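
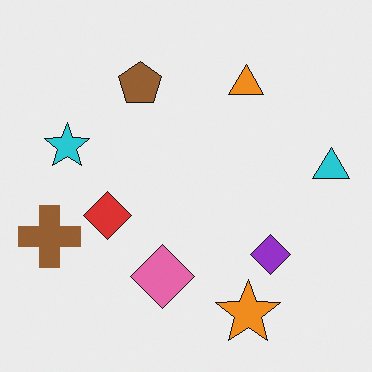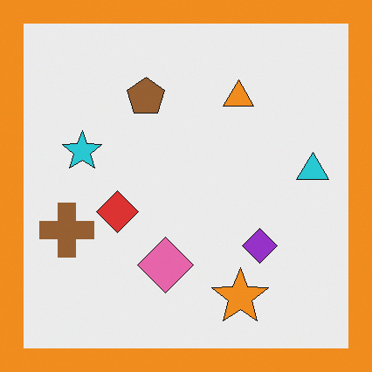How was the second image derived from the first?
This is the original image framed with a orange border.

A solid orange frame runs around the edge of the second image, with the content slightly shrunk inside it.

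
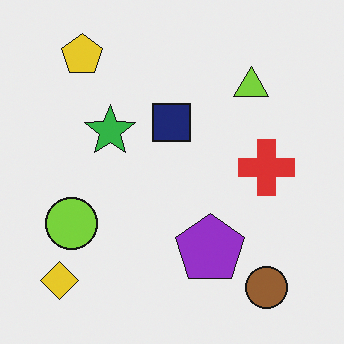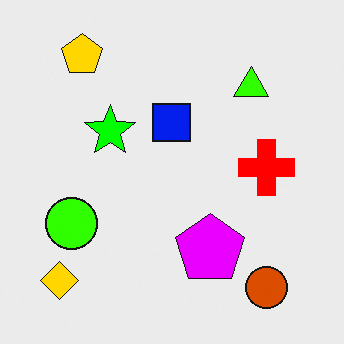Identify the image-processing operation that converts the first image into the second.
Heavily oversaturated.

All colors are more vivid — a global saturation change.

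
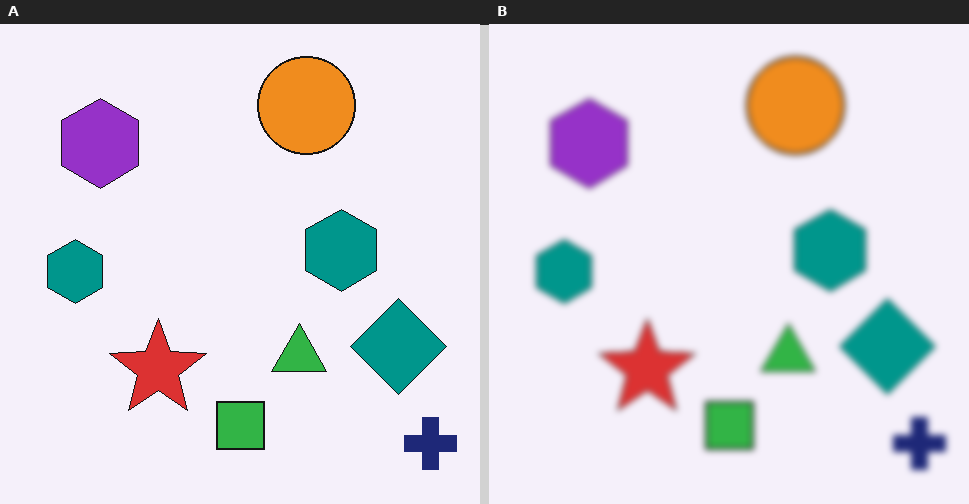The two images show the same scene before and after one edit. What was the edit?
Noticeably gaussian-blurred.

Shape edges and outlines are uniformly softened across the whole image.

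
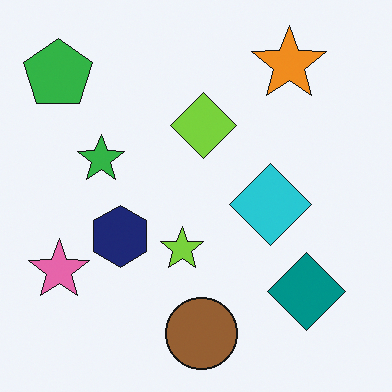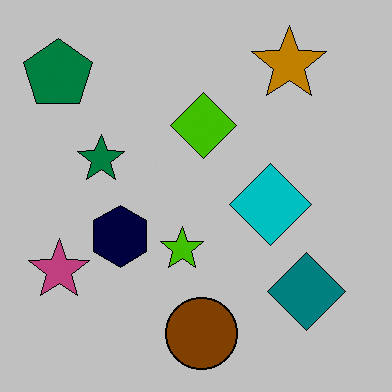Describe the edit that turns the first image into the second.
Heavily posterized to just a handful of flat colors.

Each flat color has snapped to a coarser quantized level — most visibly, the near-white background has dropped to a flat grey.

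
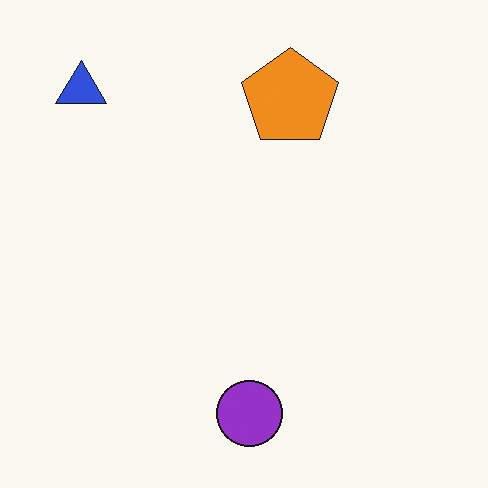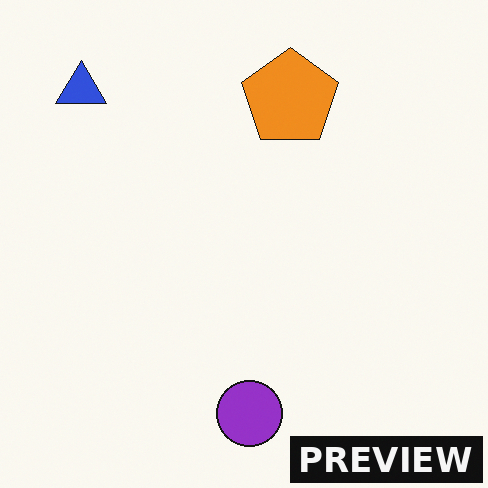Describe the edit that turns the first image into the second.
The image was watermarked with the text "PREVIEW" in the lower-right corner.

A dark label reading "PREVIEW" appears in the lower-right corner.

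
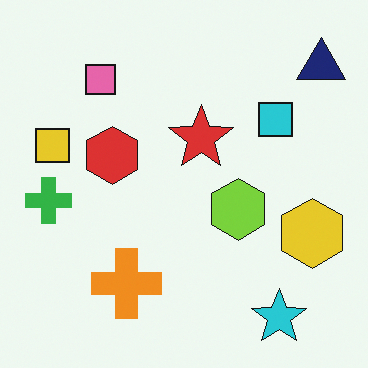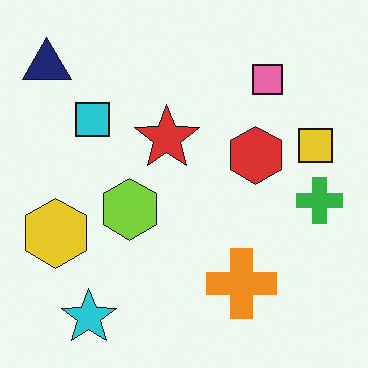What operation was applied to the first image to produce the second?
This is the original image flipped horizontally (left ↔ right).

The navy triangle is in the top-right of the first image and the top-left of the second — shapes on opposite sides of the vertical midline have swapped in a mirror flip.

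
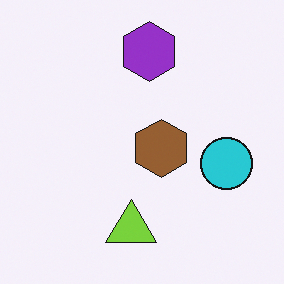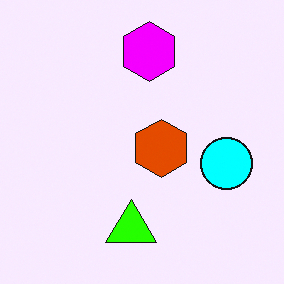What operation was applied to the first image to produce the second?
It was made much more vivid (saturation change).

All colors are more vivid — a global saturation change.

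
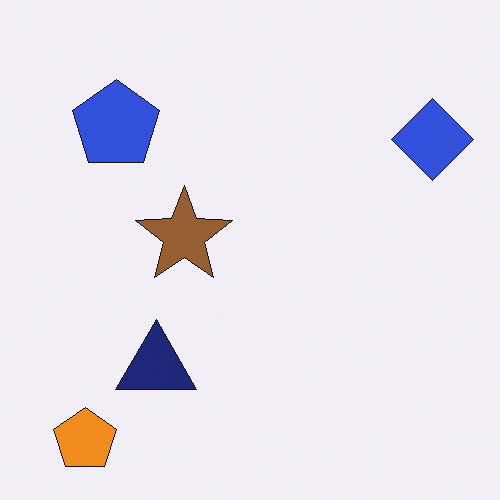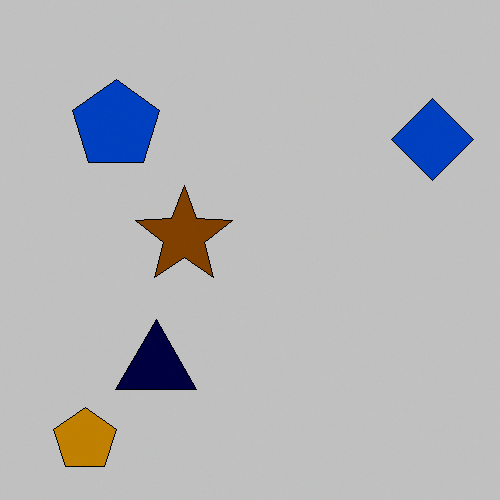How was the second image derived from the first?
The image was heavily posterized to just a handful of flat colors.

Each flat color has snapped to a coarser quantized level — most visibly, the near-white background has dropped to a flat grey.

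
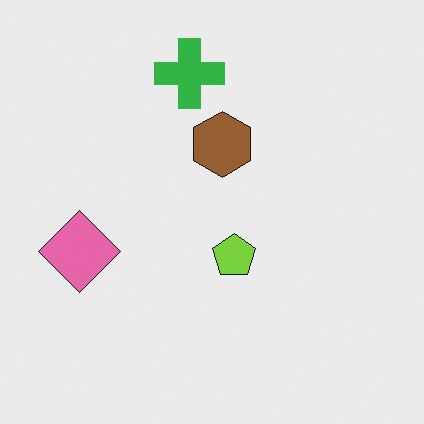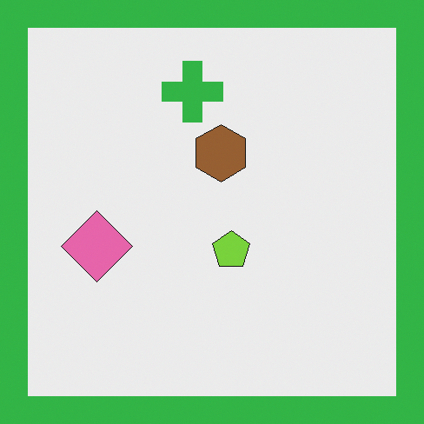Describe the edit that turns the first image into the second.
This is the original image framed with a green border.

A solid green frame runs around the edge of the second image, with the content slightly shrunk inside it.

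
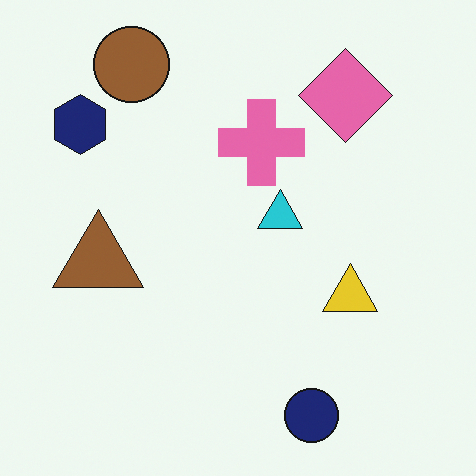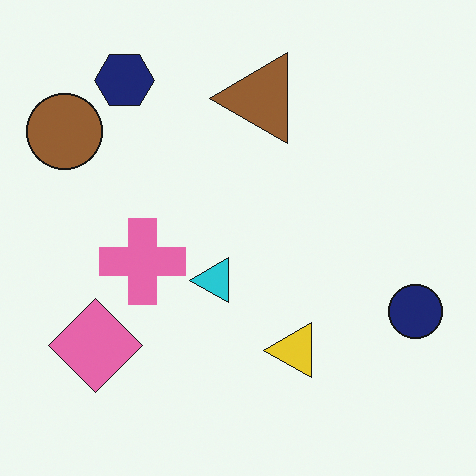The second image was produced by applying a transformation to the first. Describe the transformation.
It was transposed (reflected across the top-left ↔ bottom-right diagonal).

Shapes have swapped their row and column positions — what was in the top-right is now in the bottom-left — a diagonal reflection.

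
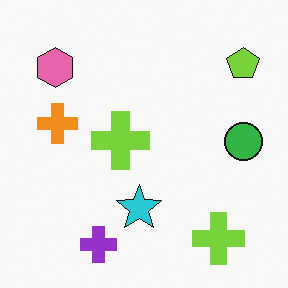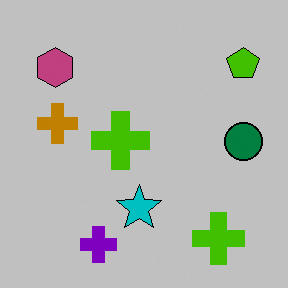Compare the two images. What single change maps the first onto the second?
This is the original image heavily posterized to just a handful of flat colors.

Each flat color has snapped to a coarser quantized level — most visibly, the near-white background has dropped to a flat grey.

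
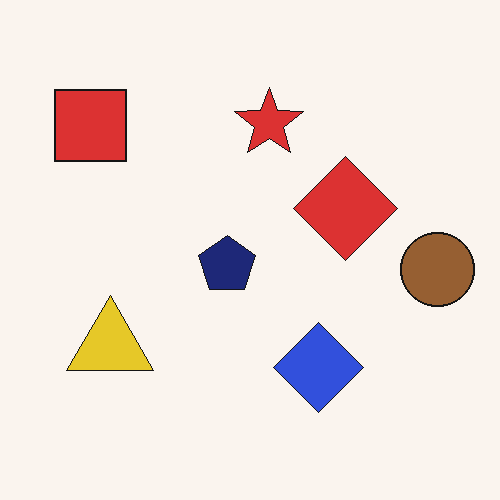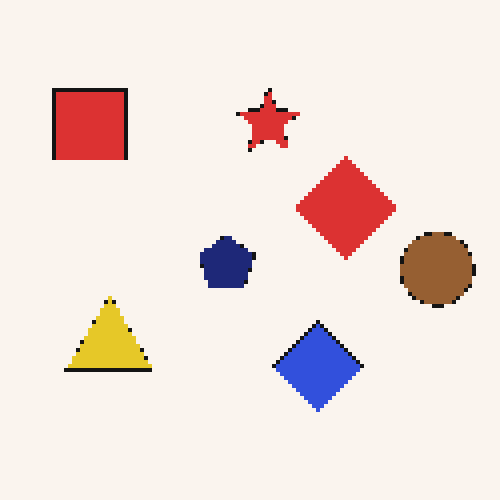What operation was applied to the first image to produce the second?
This is the original image lightly pixelated (a mild mosaic effect).

Shapes are reduced to large square blocks; fine edges and outlines are lost — a downscale-then-upscale (mosaic) effect.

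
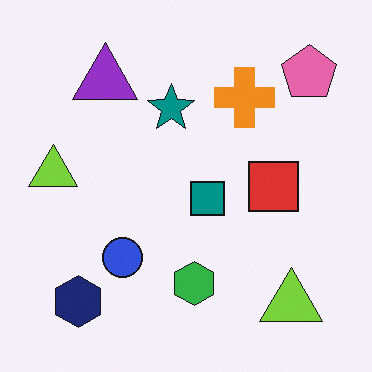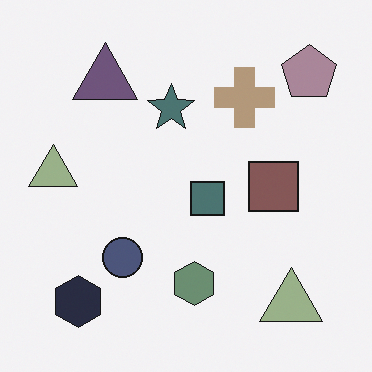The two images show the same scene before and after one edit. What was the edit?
Made much more muted (saturation change).

All colors are more muted and greyish — a global saturation change.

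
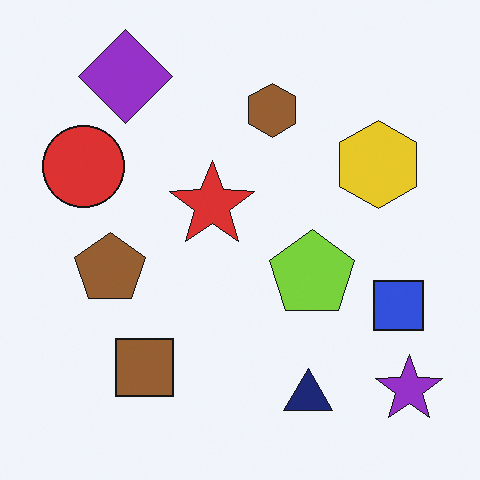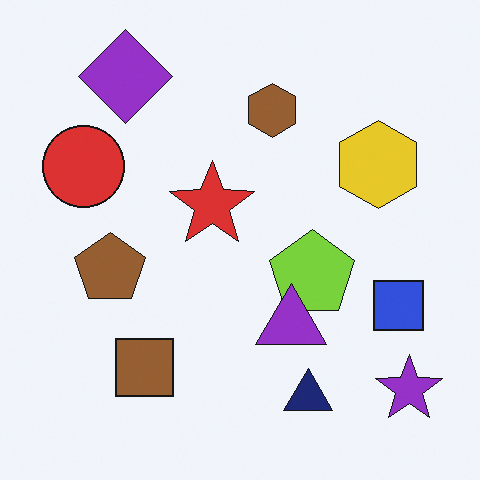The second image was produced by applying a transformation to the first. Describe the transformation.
Overlaid with an additional purple triangle.

A purple triangle appears in the second image that is absent from the first.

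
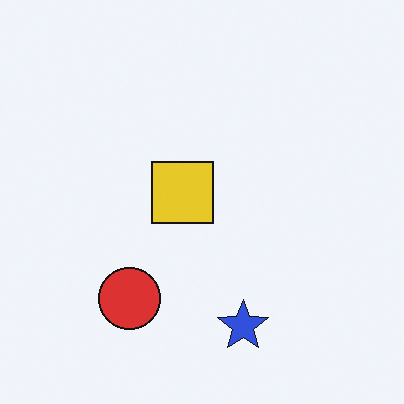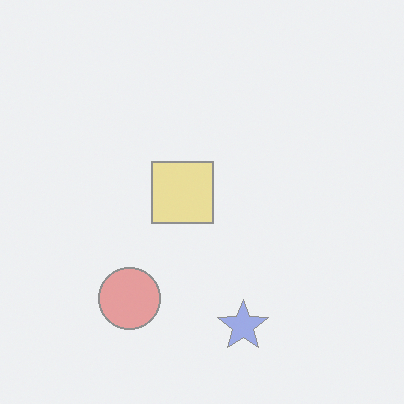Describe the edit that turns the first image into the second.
The transformation is: washed out (contrast reduced).

Tones are pushed toward mid-grey across the whole image — a global contrast change.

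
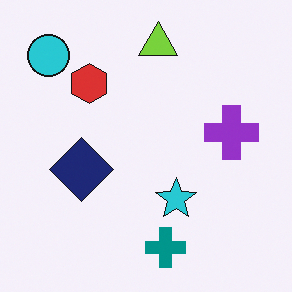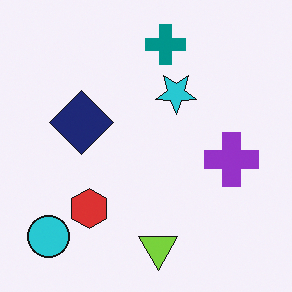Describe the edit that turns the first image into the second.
The second image is the first flipped vertically (top ↔ bottom).

The lime triangle is in the top of the first image and the bottom of the second — shapes on opposite sides of the horizontal midline have swapped in a mirror flip.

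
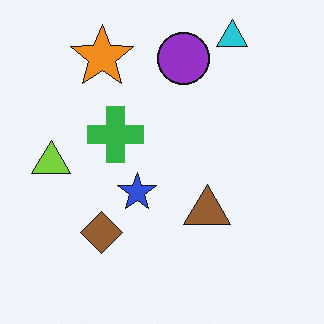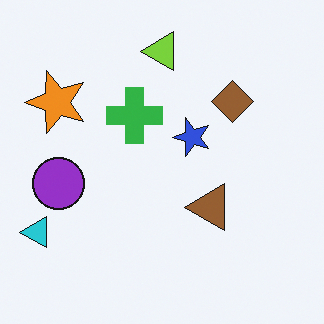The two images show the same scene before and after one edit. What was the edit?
This is the original image transposed (reflected across the top-left ↔ bottom-right diagonal).

Shapes have swapped their row and column positions — what was in the top-right is now in the bottom-left — a diagonal reflection.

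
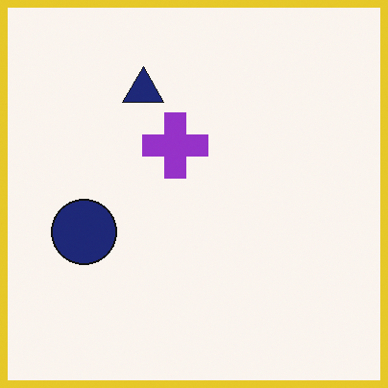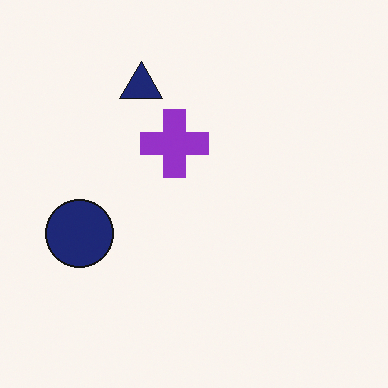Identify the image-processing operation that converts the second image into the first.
Framed with a yellow border.

A solid yellow frame runs around the edge of the first image, with the content slightly shrunk inside it.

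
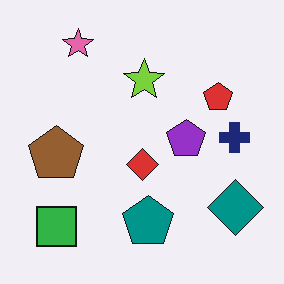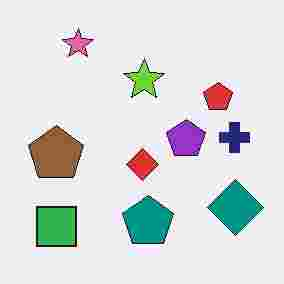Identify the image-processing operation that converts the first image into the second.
This is the original image degraded with heavy JPEG compression.

Blocky 8×8 compression artifacts appear around shape edges and the flat background shows ringing — characteristic JPEG degradation.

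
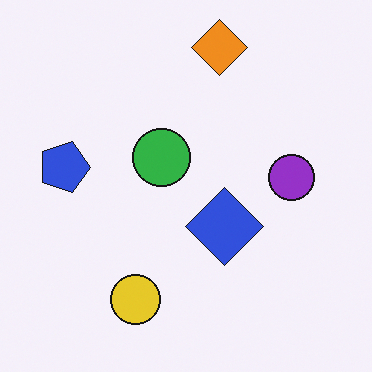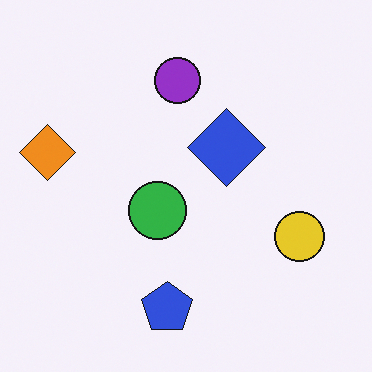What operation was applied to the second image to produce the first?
Rotated 90° clockwise.

The orange diamond sits in the left of the second image and the top of the first — consistent with a whole-image 90° clockwise rotation.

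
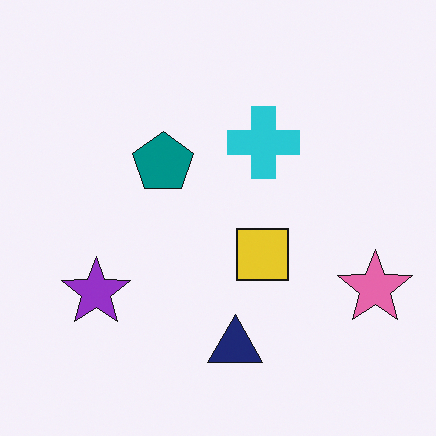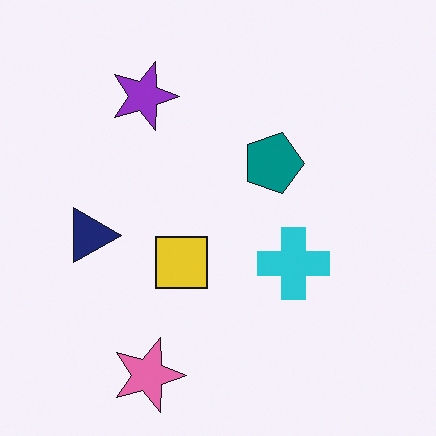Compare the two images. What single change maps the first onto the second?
The image was rotated 90° clockwise.

The pink star sits in the right of the first image and the bottom of the second — consistent with a whole-image 90° clockwise rotation.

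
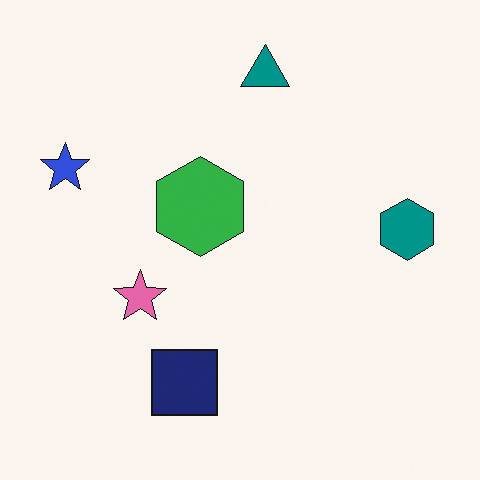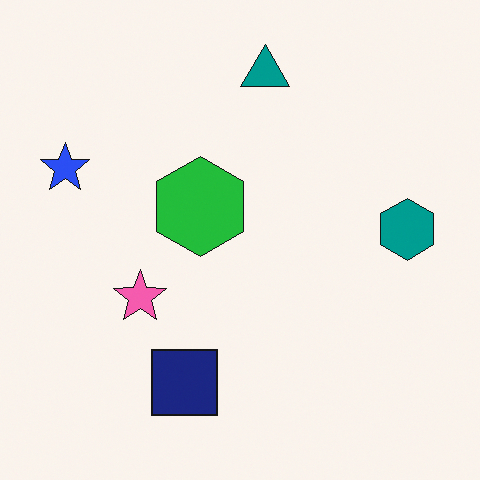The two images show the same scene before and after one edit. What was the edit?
This is the original image slightly oversaturated.

All colors are more vivid — a global saturation change.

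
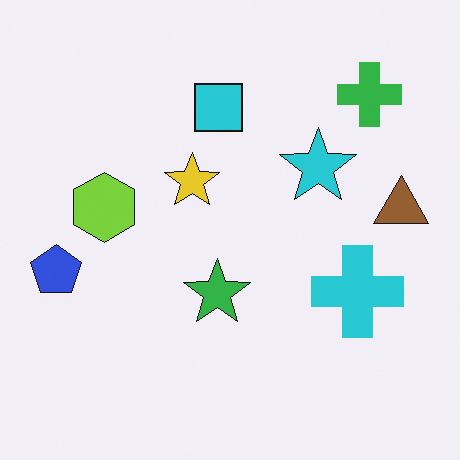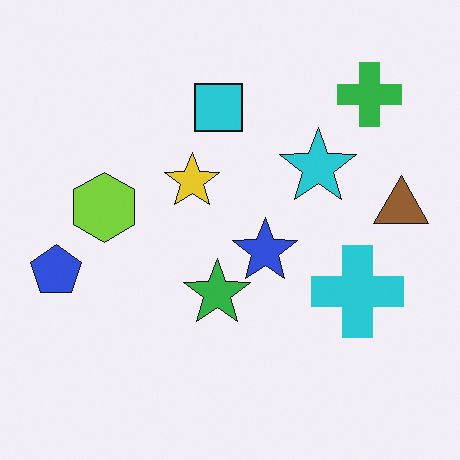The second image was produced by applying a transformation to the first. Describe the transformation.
It was overlaid with an additional blue star.

A blue star appears in the second image that is absent from the first.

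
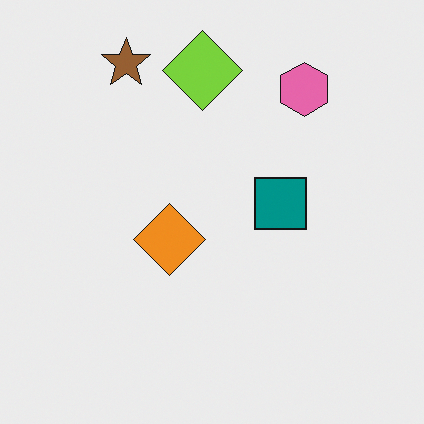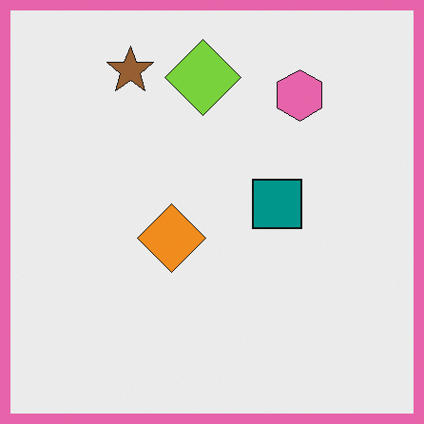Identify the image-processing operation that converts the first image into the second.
Framed with a pink border.

A solid pink frame runs around the edge of the second image, with the content slightly shrunk inside it.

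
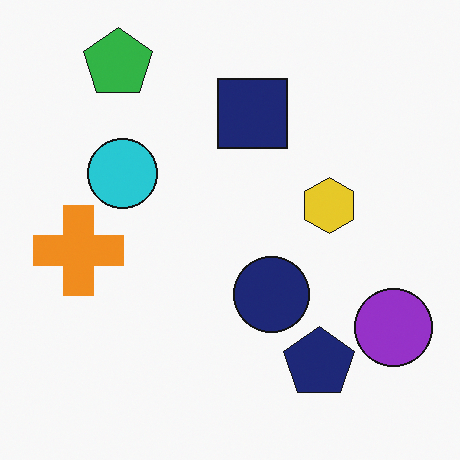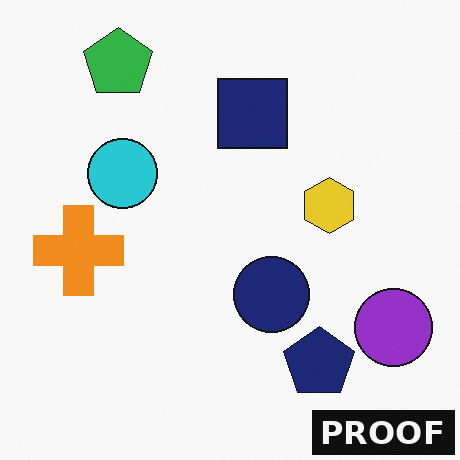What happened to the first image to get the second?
The transformation is: watermarked with the text "PROOF" in the lower-right corner.

A dark label reading "PROOF" appears in the lower-right corner.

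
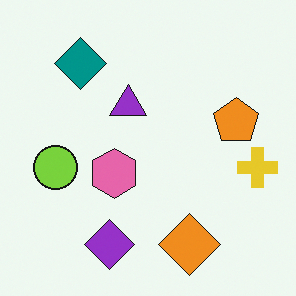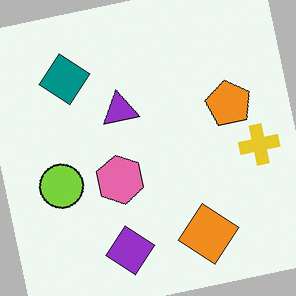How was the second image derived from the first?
The transformation is: rotated counter-clockwise by a few degrees.

Every shape is tilted by the same angle and the image corners show triangular fill wedges — a whole-image rotation by a non-right angle.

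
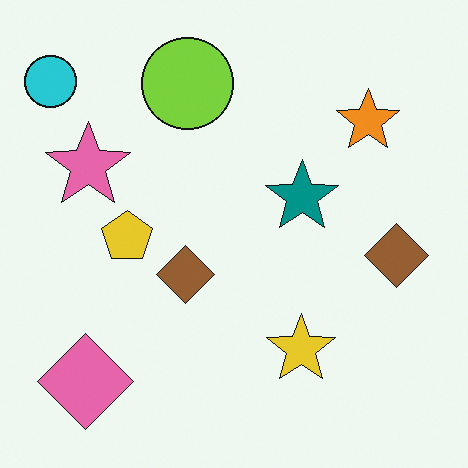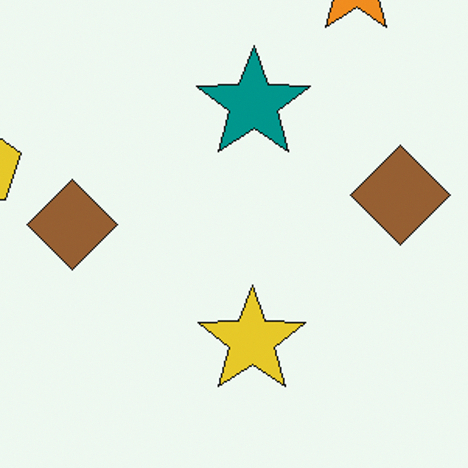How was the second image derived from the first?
This is the original image cropped to a modestly smaller region and rescaled.

The visible shapes are larger and the field of view is narrower; shapes near the original edges may be partly or wholly outside the frame — a crop-and-rescale.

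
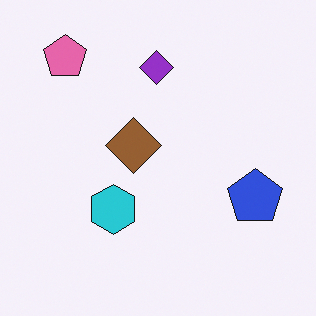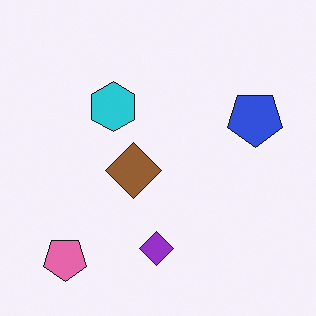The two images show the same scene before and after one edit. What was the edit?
The transformation is: flipped vertically (top ↔ bottom).

The pink pentagon is in the top-left of the first image and the bottom-left of the second — shapes on opposite sides of the horizontal midline have swapped in a mirror flip.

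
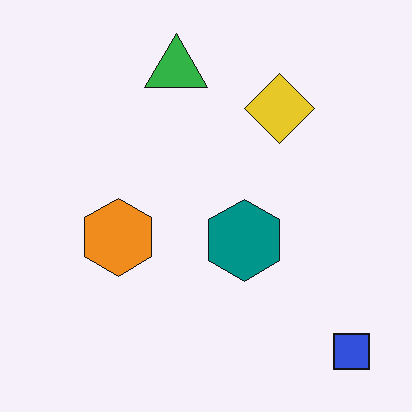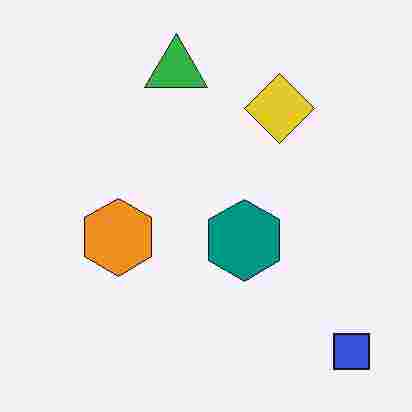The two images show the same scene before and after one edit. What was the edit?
It was degraded with heavy JPEG compression.

Blocky 8×8 compression artifacts appear around shape edges and the flat background shows ringing — characteristic JPEG degradation.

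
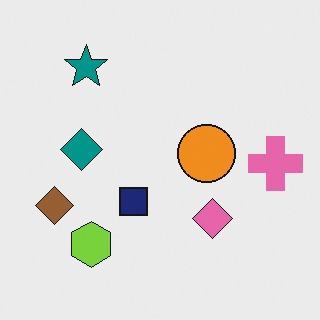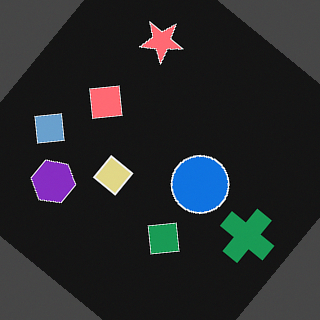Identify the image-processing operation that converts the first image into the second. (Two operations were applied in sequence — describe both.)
The image was color-inverted (negative), then rotated clockwise by a large amount — several tens of degrees.

The light background has become dark and every shape's color is its complement — a photographic negative. Every shape is tilted by the same angle and the image corners show triangular fill wedges — a whole-image rotation by a non-right angle.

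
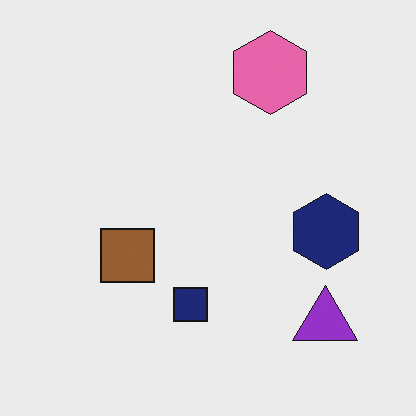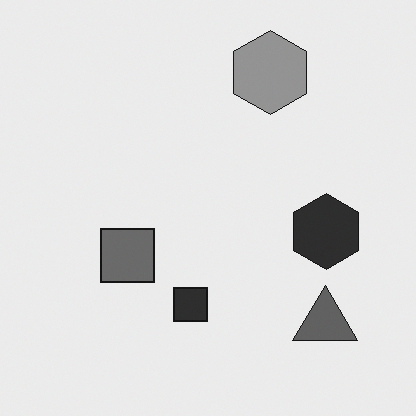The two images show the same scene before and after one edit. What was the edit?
Converted to grayscale.

All color is removed — every shape is now a shade of grey.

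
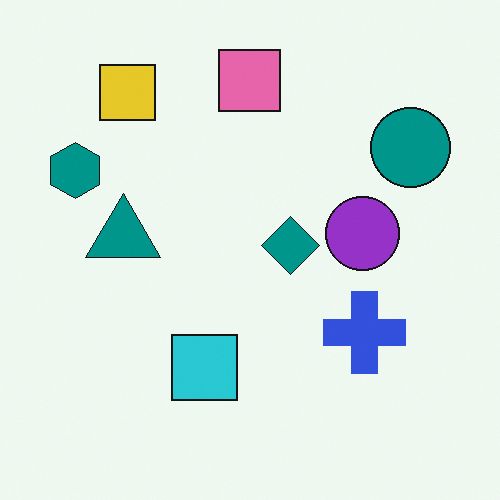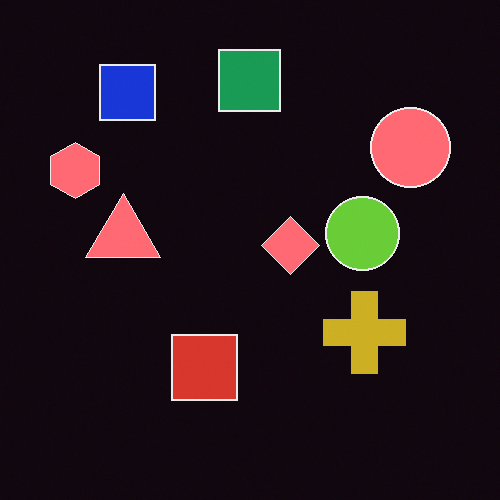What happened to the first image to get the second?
The image was color-inverted (negative).

The light background has become dark and every shape's color is its complement — a photographic negative.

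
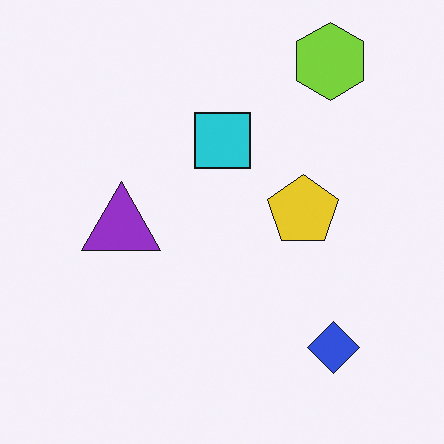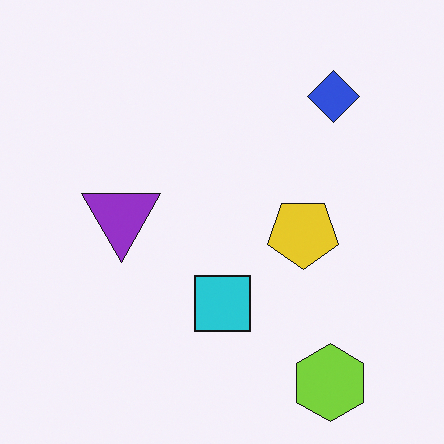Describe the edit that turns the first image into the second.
The transformation is: flipped vertically (top ↔ bottom).

The lime hexagon is in the top-right of the first image and the bottom-right of the second — shapes on opposite sides of the horizontal midline have swapped in a mirror flip.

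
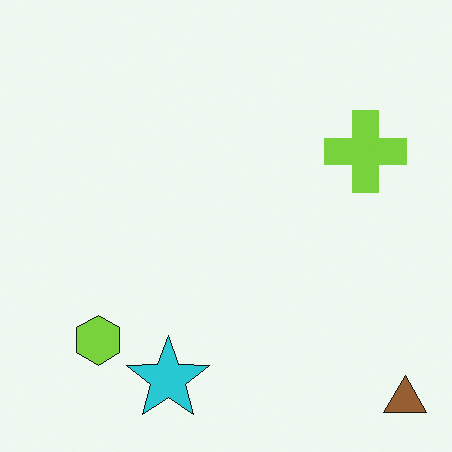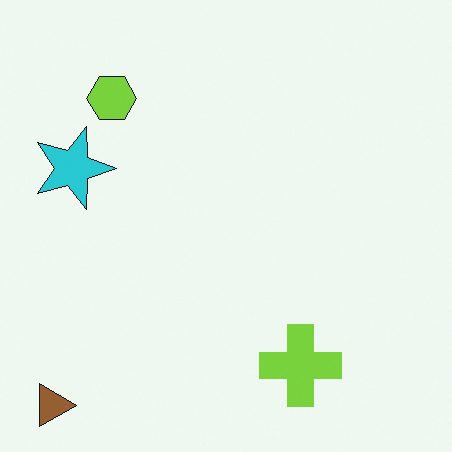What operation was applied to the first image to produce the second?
The second image is the first rotated 90° clockwise.

The brown triangle sits in the bottom-right of the first image and the bottom-left of the second — consistent with a whole-image 90° clockwise rotation.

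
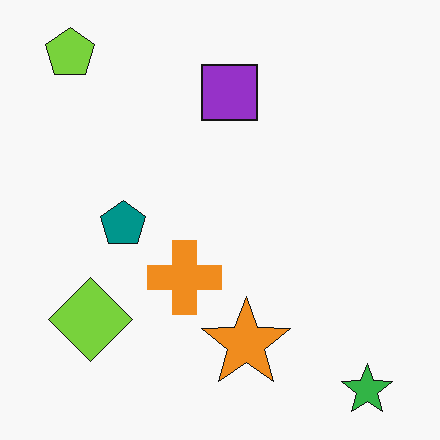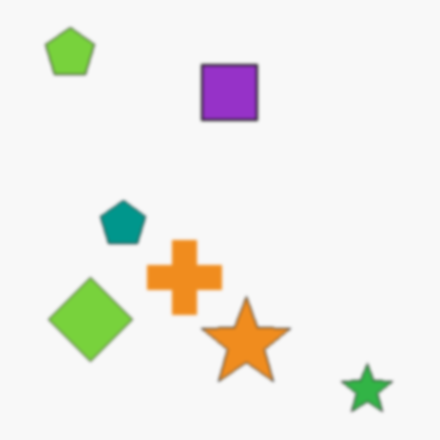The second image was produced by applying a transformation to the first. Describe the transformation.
Given a subtle gaussian blur.

Shape edges and outlines are uniformly softened across the whole image.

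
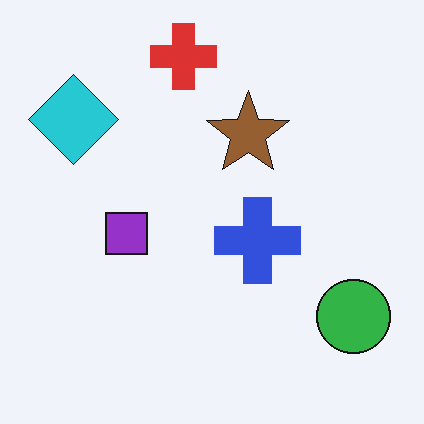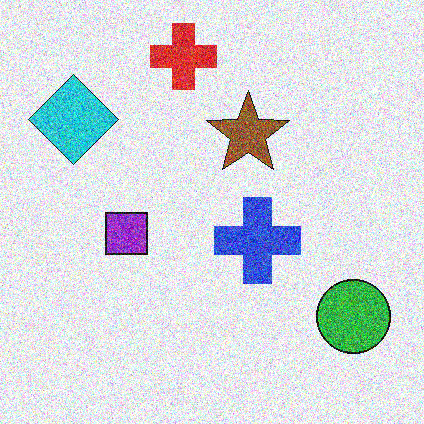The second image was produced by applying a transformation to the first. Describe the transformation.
This is the original image degraded with strong gaussian noise.

Random speckle covers the whole image, including the flat background.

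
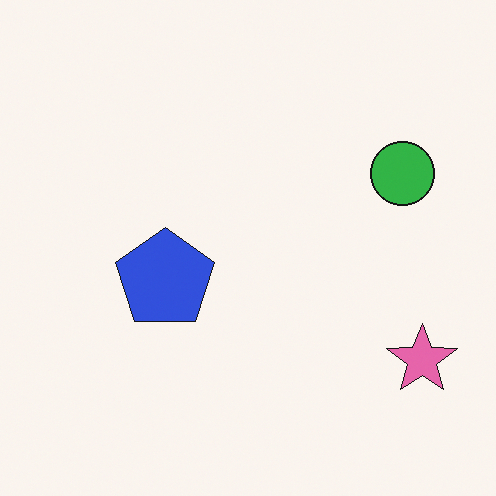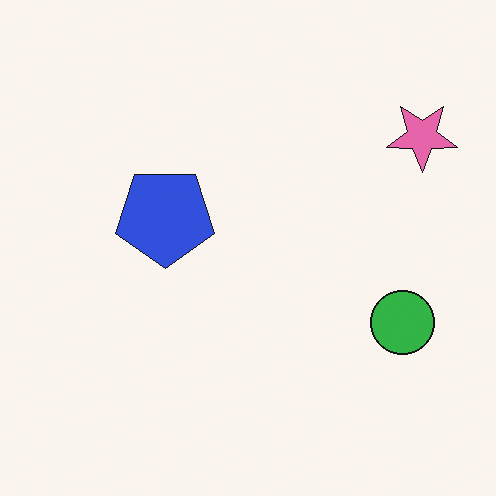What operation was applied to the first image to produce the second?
The transformation is: flipped vertically (top ↔ bottom).

The pink star is in the bottom-right of the first image and the top-right of the second — shapes on opposite sides of the horizontal midline have swapped in a mirror flip.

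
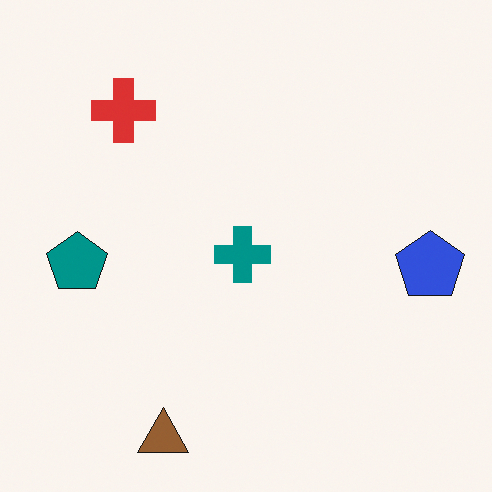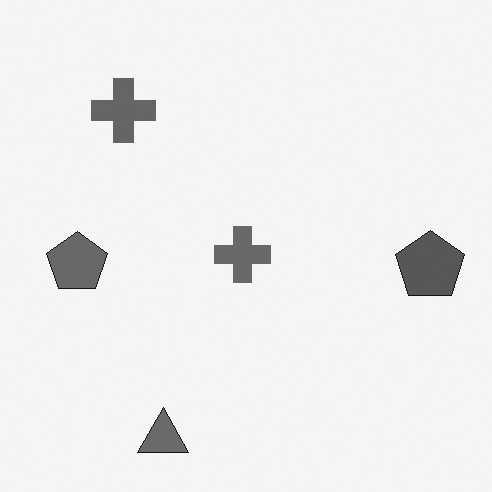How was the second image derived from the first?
The image was converted to grayscale.

All color is removed — every shape is now a shade of grey.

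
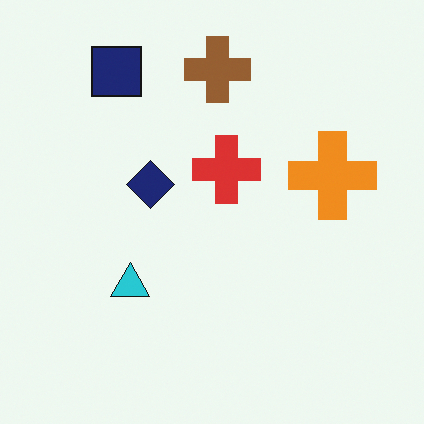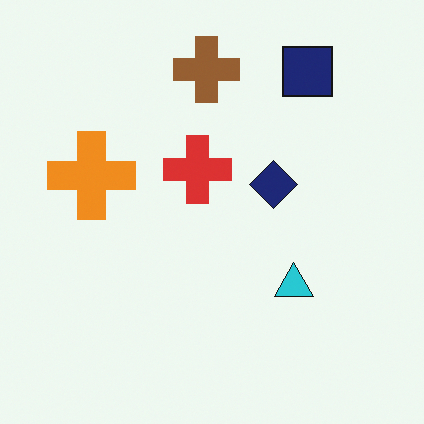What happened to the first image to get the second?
It was flipped horizontally (left ↔ right).

The orange cross is in the right of the first image and the left of the second — shapes on opposite sides of the vertical midline have swapped in a mirror flip.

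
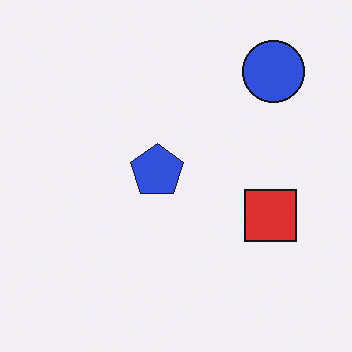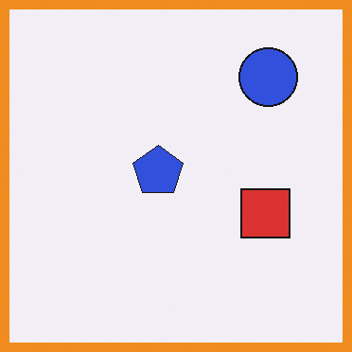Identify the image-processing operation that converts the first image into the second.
It was framed with a orange border.

A solid orange frame runs around the edge of the second image, with the content slightly shrunk inside it.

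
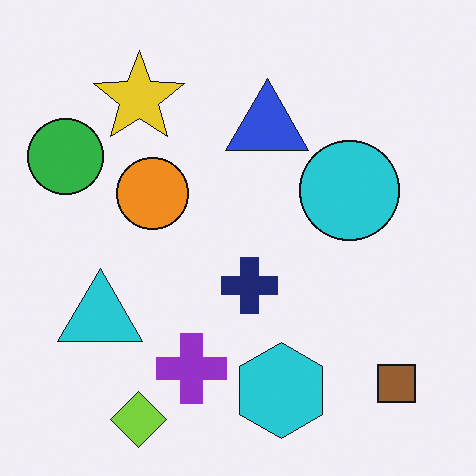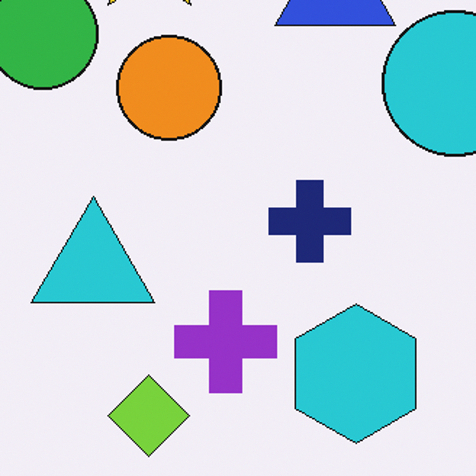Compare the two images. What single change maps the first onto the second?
It was cropped slightly and scaled back up.

The visible shapes are larger and the field of view is narrower; shapes near the original edges may be partly or wholly outside the frame — a crop-and-rescale.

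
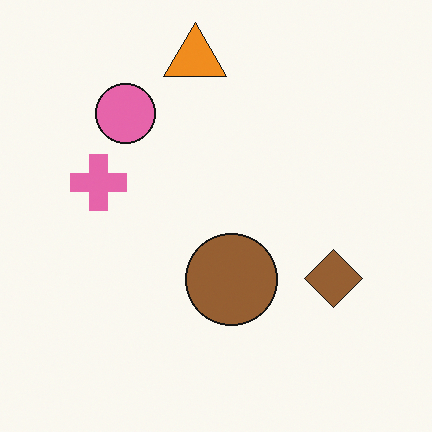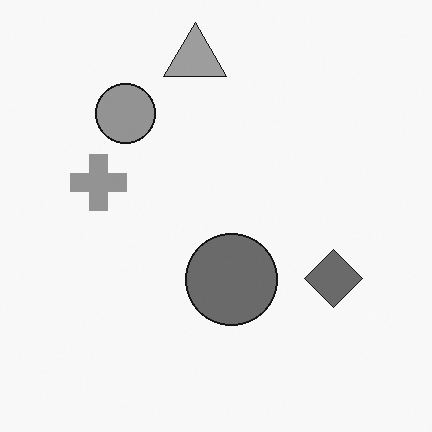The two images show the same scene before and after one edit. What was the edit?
The transformation is: converted to grayscale.

All color is removed — every shape is now a shade of grey.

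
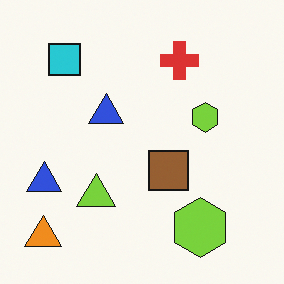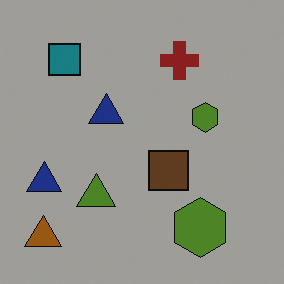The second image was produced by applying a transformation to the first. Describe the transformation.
The second image is the first darkened a lot.

Every pixel — background and shapes alike — is uniformly darkened.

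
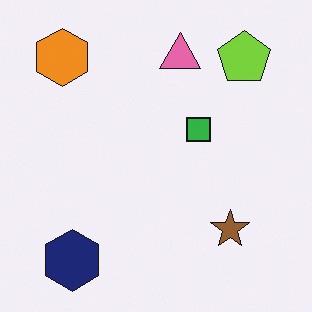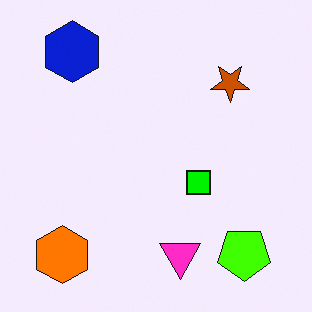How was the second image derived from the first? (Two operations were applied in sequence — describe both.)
The second image is the first heavily oversaturated, then flipped vertically (top ↔ bottom).

All colors are more vivid — a global saturation change. The navy hexagon is in the bottom-left of the first image and the top-left of the second — shapes on opposite sides of the horizontal midline have swapped in a mirror flip.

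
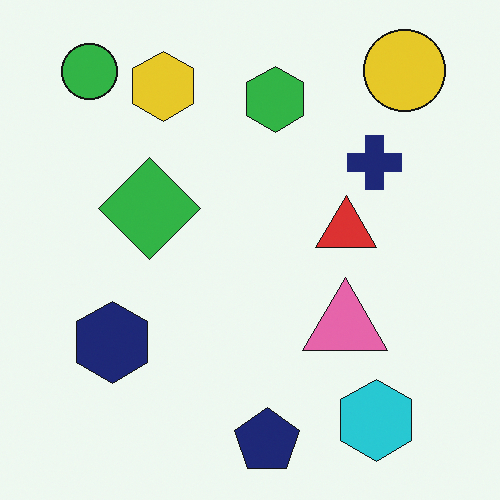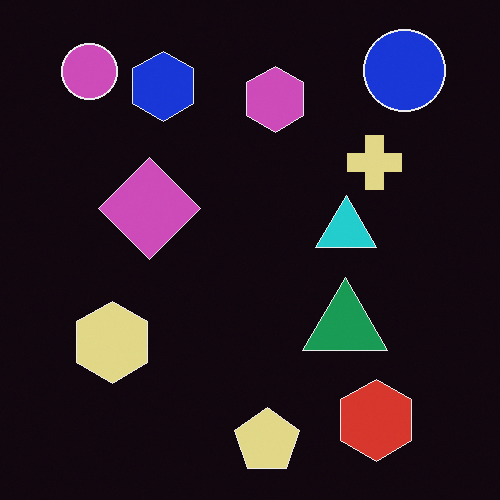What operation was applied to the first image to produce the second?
The image was color-inverted (negative).

The light background has become dark and every shape's color is its complement — a photographic negative.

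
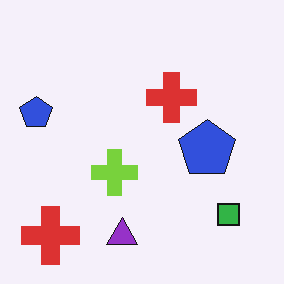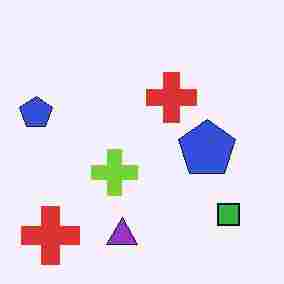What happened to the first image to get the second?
This is the original image degraded with heavy JPEG compression.

Blocky 8×8 compression artifacts appear around shape edges and the flat background shows ringing — characteristic JPEG degradation.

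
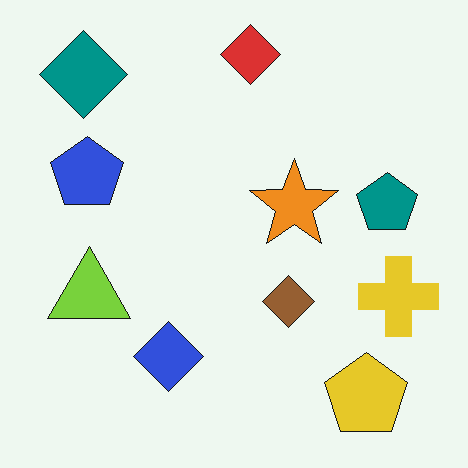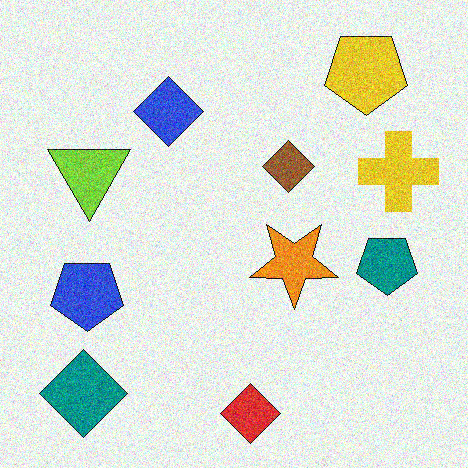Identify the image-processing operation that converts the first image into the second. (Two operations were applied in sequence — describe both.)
Degraded with visible gaussian noise, then flipped vertically (top ↔ bottom).

Random speckle covers the whole image, including the flat background. The red diamond is in the top of the first image and the bottom of the second — shapes on opposite sides of the horizontal midline have swapped in a mirror flip.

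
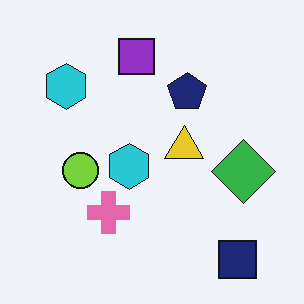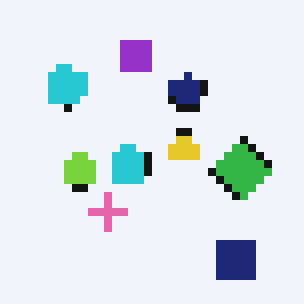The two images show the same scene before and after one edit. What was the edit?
The second image is the first pixelated into visible square blocks.

Shapes are reduced to large square blocks; fine edges and outlines are lost — a downscale-then-upscale (mosaic) effect.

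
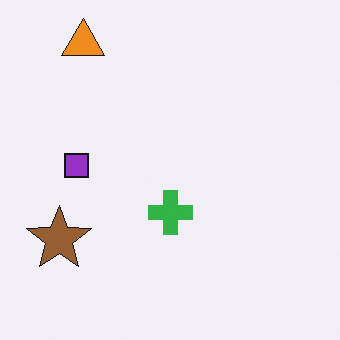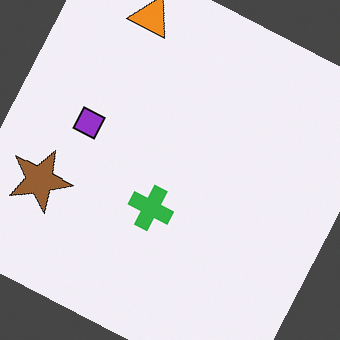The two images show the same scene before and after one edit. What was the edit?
The second image is the first rotated clockwise by a moderate amount.

Every shape is tilted by the same angle and the image corners show triangular fill wedges — a whole-image rotation by a non-right angle.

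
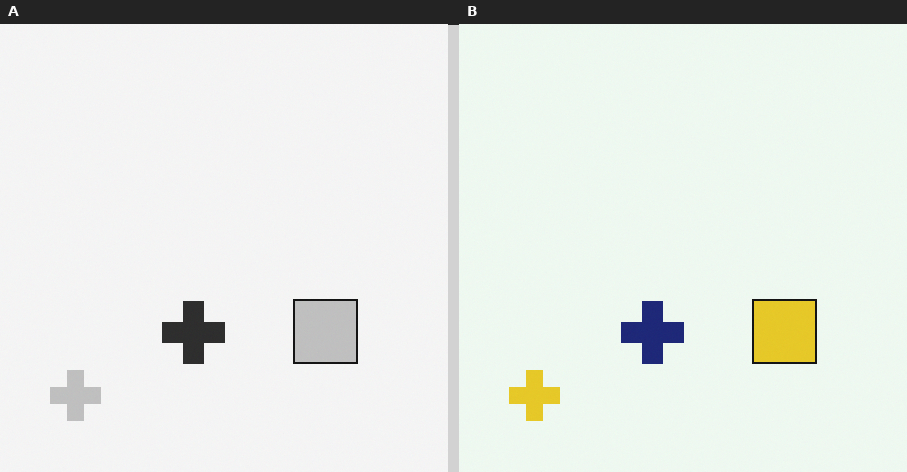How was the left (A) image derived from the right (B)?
It was converted to grayscale.

All color is removed — every shape is now a shade of grey.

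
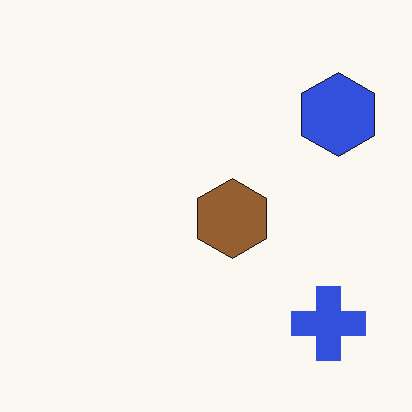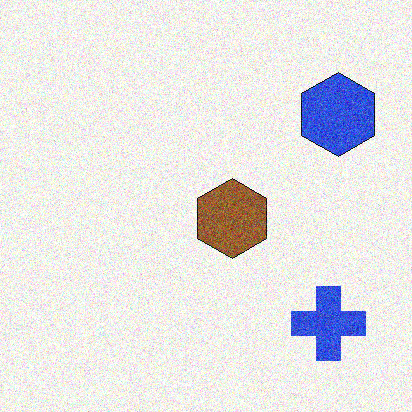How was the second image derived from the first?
The image was degraded with visible gaussian noise.

Random speckle covers the whole image, including the flat background.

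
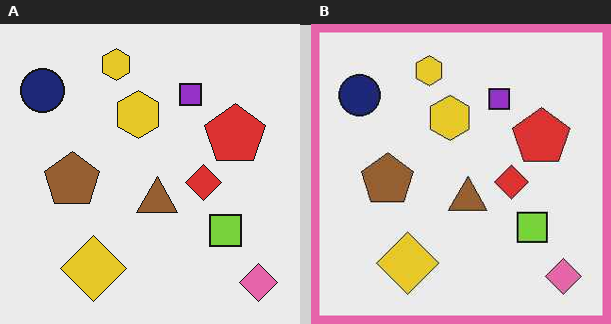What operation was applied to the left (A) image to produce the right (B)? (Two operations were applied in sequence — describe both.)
The right (B) image is the left (A) JPEG-compressed with visible artifacts, then framed with a pink border.

Blocky 8×8 compression artifacts appear around shape edges and the flat background shows ringing — characteristic JPEG degradation. A solid pink frame runs around the edge of the right (B) image, with the content slightly shrunk inside it.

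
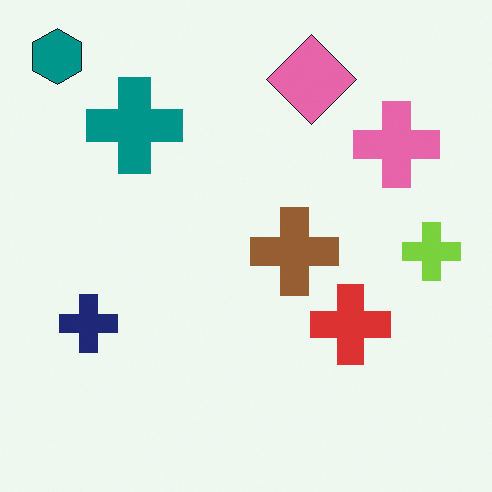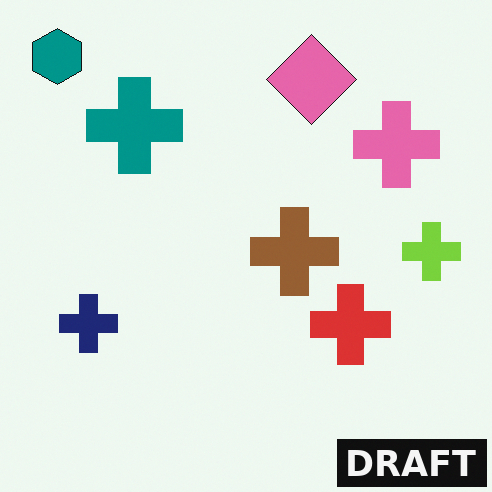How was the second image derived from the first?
The second image is the first watermarked with the text "DRAFT" in the lower-right corner.

A dark label reading "DRAFT" appears in the lower-right corner.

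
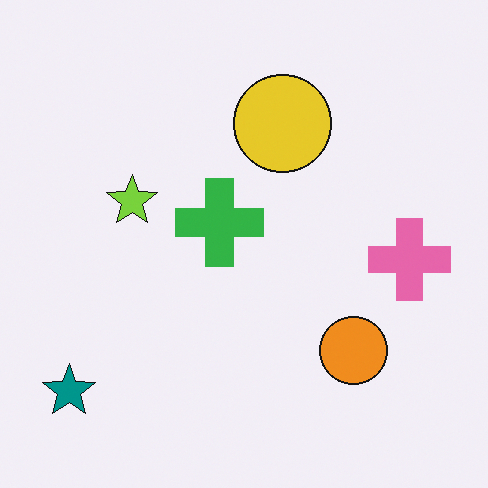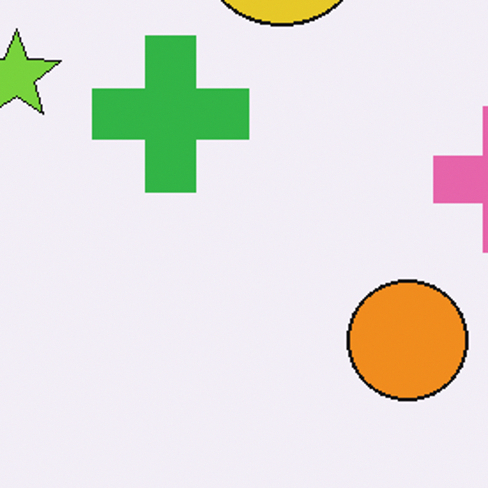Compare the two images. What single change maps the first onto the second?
The second image is the first cropped to a noticeably smaller region and rescaled.

The visible shapes are larger and the field of view is narrower; shapes near the original edges may be partly or wholly outside the frame — a crop-and-rescale.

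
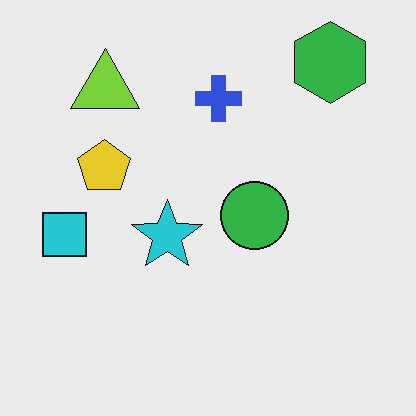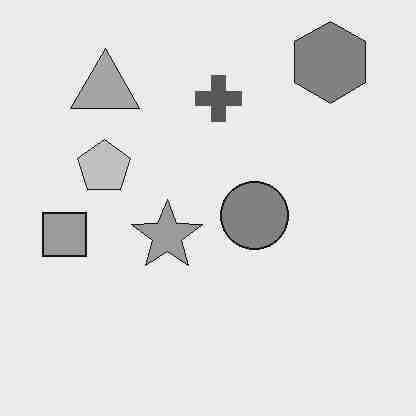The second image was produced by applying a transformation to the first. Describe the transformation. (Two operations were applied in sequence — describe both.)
The image was converted to grayscale, then heavily JPEG-compressed with obvious blocking artifacts.

All color is removed — every shape is now a shade of grey. Blocky 8×8 compression artifacts appear around shape edges and the flat background shows ringing — characteristic JPEG degradation.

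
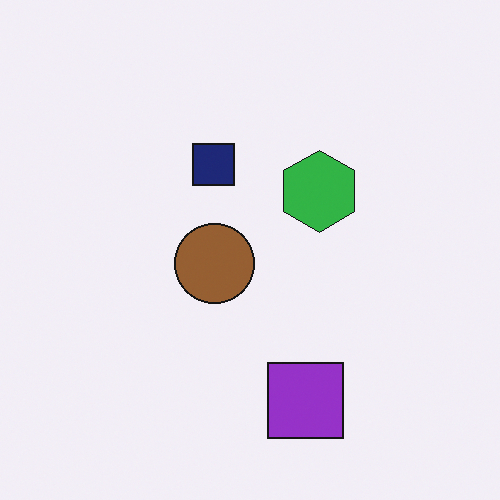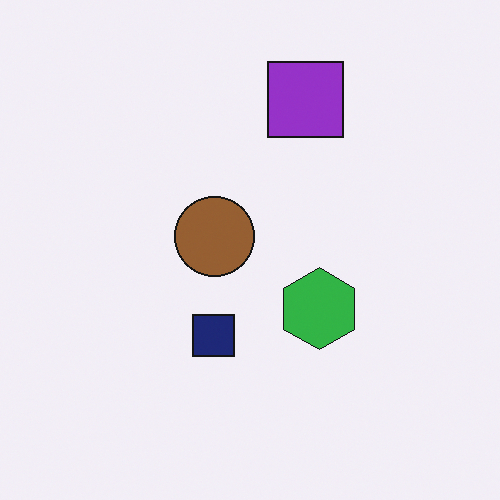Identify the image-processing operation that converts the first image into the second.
The image was flipped vertically (top ↔ bottom).

The purple square is in the bottom of the first image and the top of the second — shapes on opposite sides of the horizontal midline have swapped in a mirror flip.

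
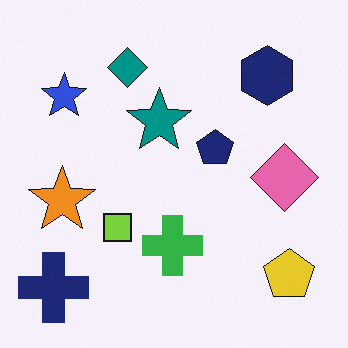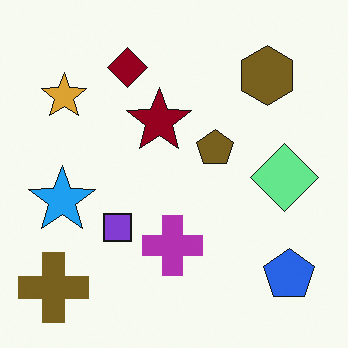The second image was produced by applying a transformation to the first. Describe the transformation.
The transformation is: hue-shifted by a large amount.

Every shape's color has rotated by the same amount around the hue wheel — a uniform hue shift.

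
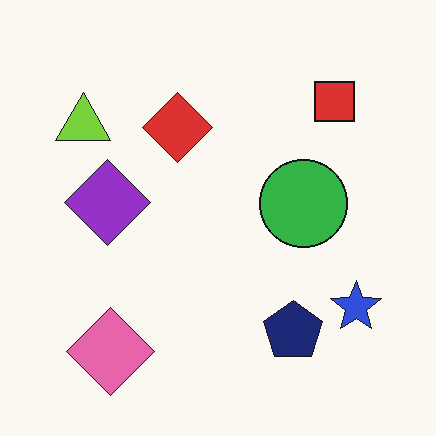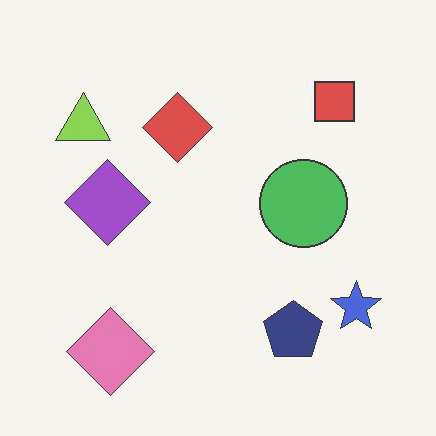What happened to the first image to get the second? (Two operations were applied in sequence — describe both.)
The transformation is: JPEG-compressed with visible artifacts, then given slightly reduced contrast.

Blocky 8×8 compression artifacts appear around shape edges and the flat background shows ringing — characteristic JPEG degradation. Tones are pushed toward mid-grey across the whole image — a global contrast change.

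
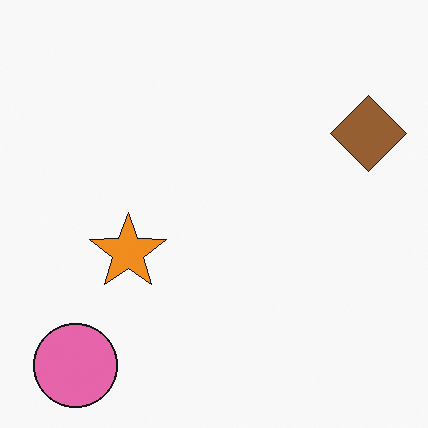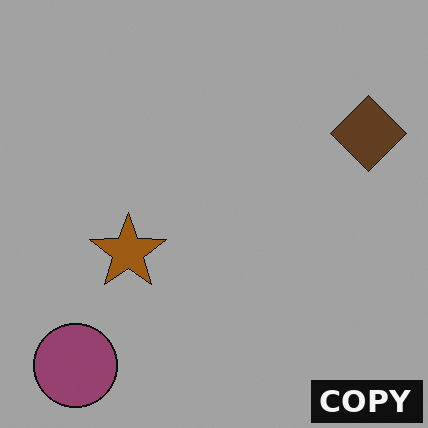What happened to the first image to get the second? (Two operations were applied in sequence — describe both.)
The image was noticeably darkened, then watermarked with the text "COPY" in the lower-right corner.

Every pixel — background and shapes alike — is uniformly darkened. A dark label reading "COPY" appears in the lower-right corner.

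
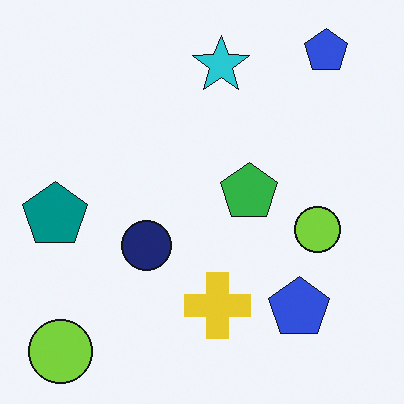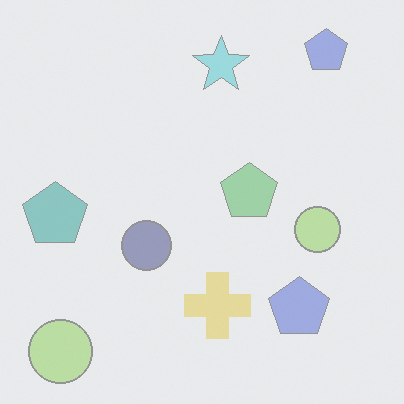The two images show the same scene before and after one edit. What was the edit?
The second image is the first washed out (contrast reduced).

Tones are pushed toward mid-grey across the whole image — a global contrast change.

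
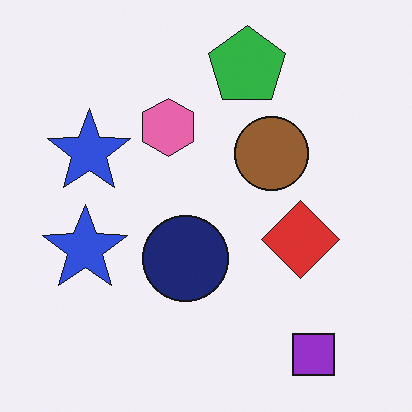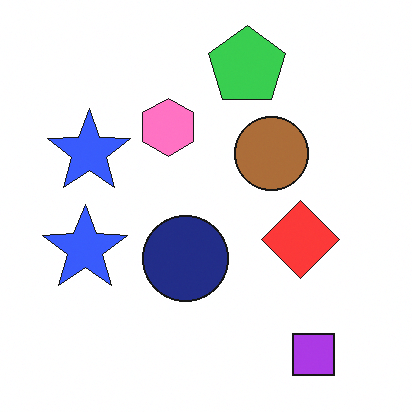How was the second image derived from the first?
The transformation is: brightened a little.

Every pixel — background and shapes alike — is uniformly brightened.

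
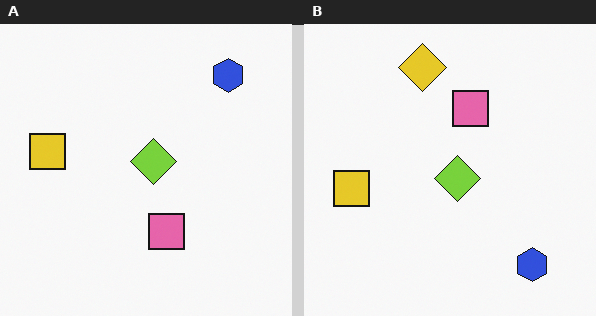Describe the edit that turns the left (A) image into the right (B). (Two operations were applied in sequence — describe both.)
Flipped vertically (top ↔ bottom), then overlaid with an additional yellow diamond.

The blue hexagon is in the top-right of the left (A) image and the bottom-right of the right (B) — shapes on opposite sides of the horizontal midline have swapped in a mirror flip. A yellow diamond appears in the right (B) image that is absent from the left (A).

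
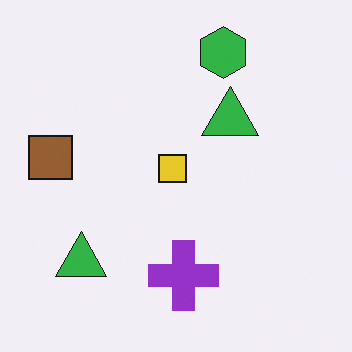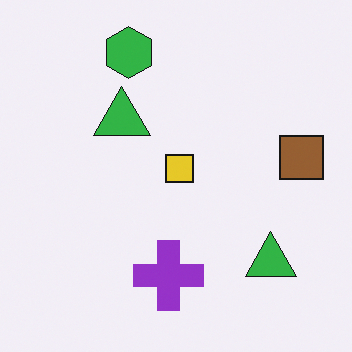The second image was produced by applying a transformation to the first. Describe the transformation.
The second image is the first flipped horizontally (left ↔ right).

The brown square is in the left of the first image and the right of the second — shapes on opposite sides of the vertical midline have swapped in a mirror flip.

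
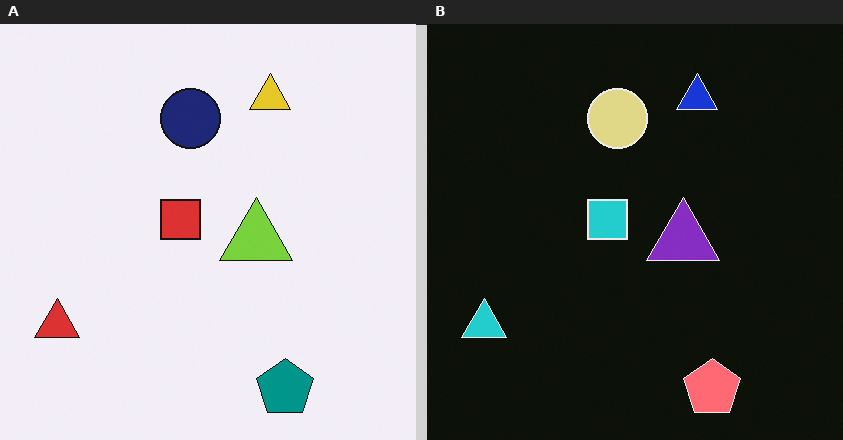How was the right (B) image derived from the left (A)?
The image was color-inverted (negative).

The light background has become dark and every shape's color is its complement — a photographic negative.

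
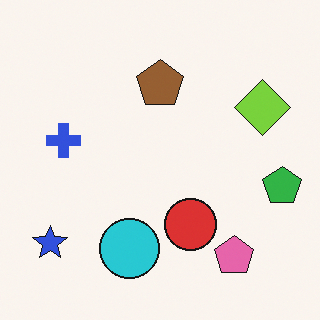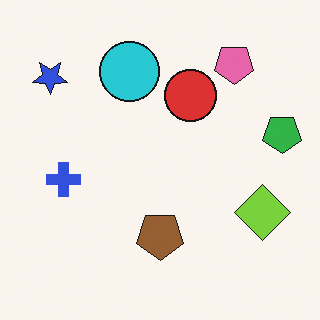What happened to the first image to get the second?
The image was flipped vertically (top ↔ bottom).

The pink pentagon is in the bottom-right of the first image and the top-right of the second — shapes on opposite sides of the horizontal midline have swapped in a mirror flip.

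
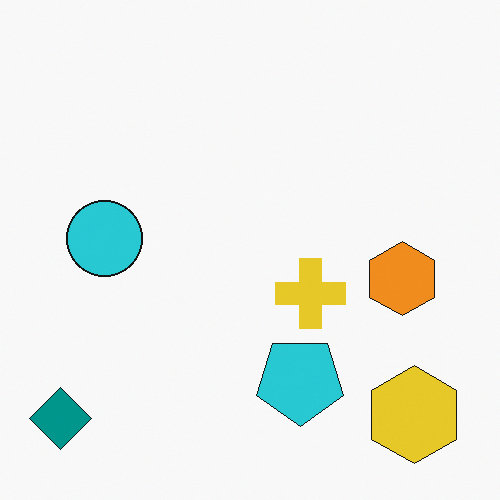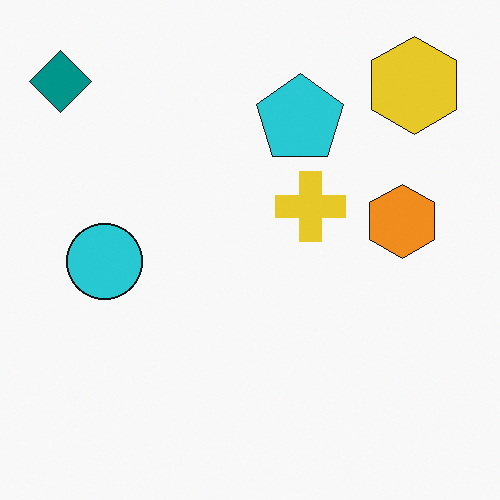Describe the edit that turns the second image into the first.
The transformation is: flipped vertically (top ↔ bottom).

The teal diamond is in the top-left of the second image and the bottom-left of the first — shapes on opposite sides of the horizontal midline have swapped in a mirror flip.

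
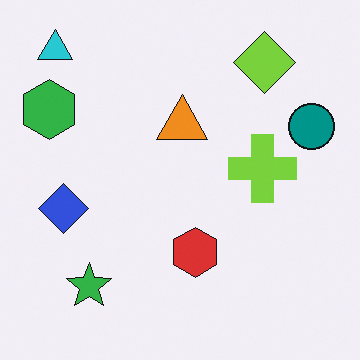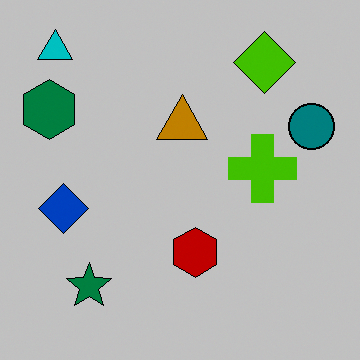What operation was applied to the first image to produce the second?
Heavily posterized to just a handful of flat colors.

Each flat color has snapped to a coarser quantized level — most visibly, the near-white background has dropped to a flat grey.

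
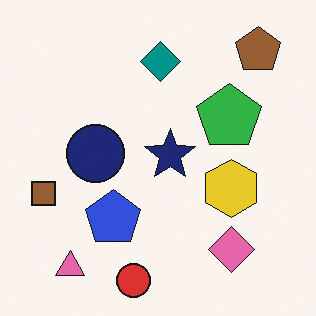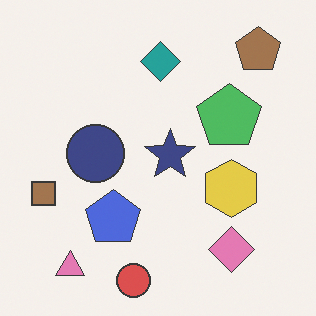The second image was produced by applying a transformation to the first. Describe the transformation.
This is the original image given slightly reduced contrast.

Tones are pushed toward mid-grey across the whole image — a global contrast change.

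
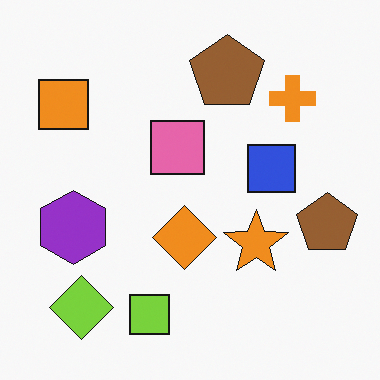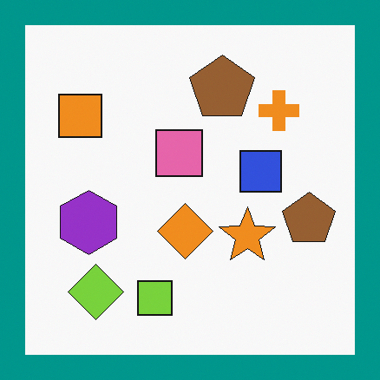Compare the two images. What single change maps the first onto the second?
The second image is the first framed with a teal border.

A solid teal frame runs around the edge of the second image, with the content slightly shrunk inside it.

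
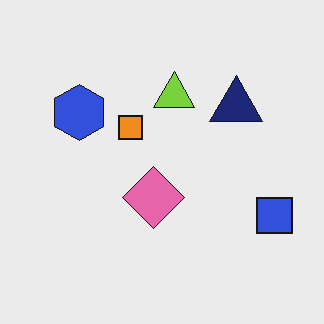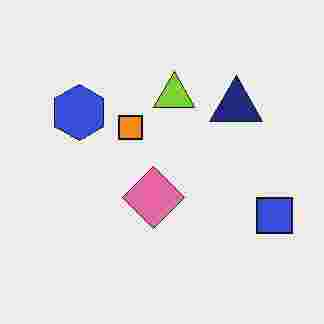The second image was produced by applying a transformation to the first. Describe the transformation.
The transformation is: heavily JPEG-compressed with obvious blocking artifacts.

Blocky 8×8 compression artifacts appear around shape edges and the flat background shows ringing — characteristic JPEG degradation.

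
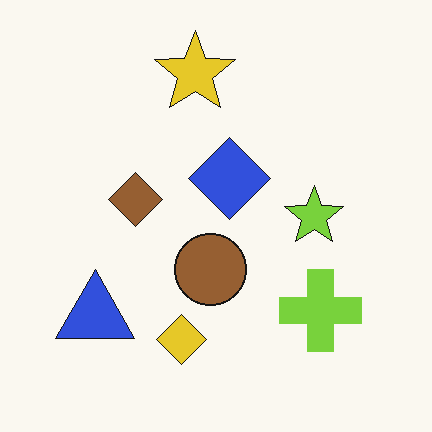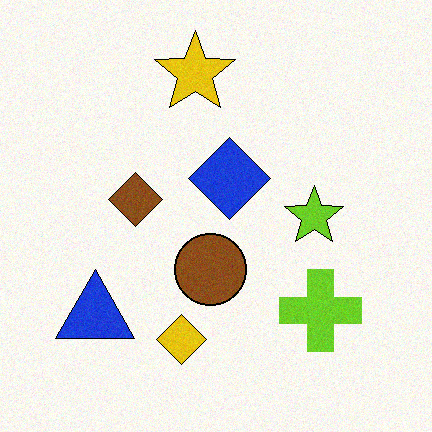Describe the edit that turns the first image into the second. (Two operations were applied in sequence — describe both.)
This is the original image degraded with subtle gaussian noise, then given slightly increased contrast.

Random speckle covers the whole image, including the flat background. Tones are pushed away from mid-grey across the whole image — a global contrast change.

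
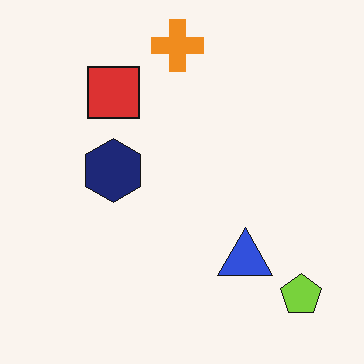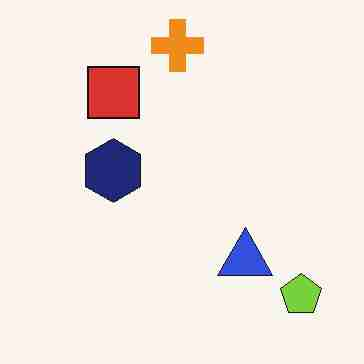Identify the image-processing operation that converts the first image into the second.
It was degraded with heavy JPEG compression.

Blocky 8×8 compression artifacts appear around shape edges and the flat background shows ringing — characteristic JPEG degradation.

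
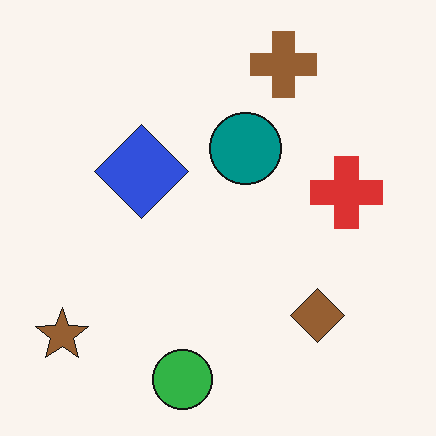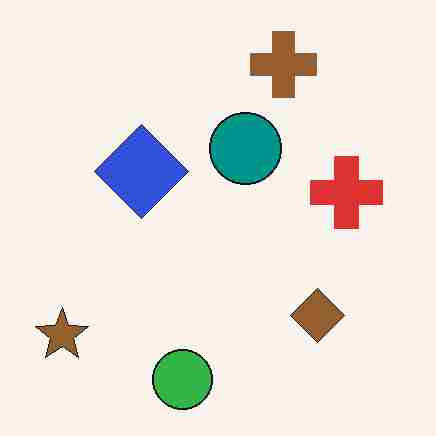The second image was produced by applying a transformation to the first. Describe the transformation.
The second image is the first heavily JPEG-compressed with obvious blocking artifacts.

Blocky 8×8 compression artifacts appear around shape edges and the flat background shows ringing — characteristic JPEG degradation.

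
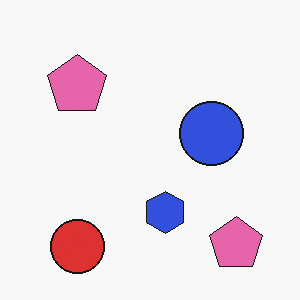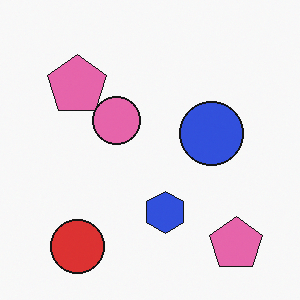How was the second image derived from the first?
The second image is the first overlaid with an additional pink circle.

A pink circle appears in the second image that is absent from the first.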